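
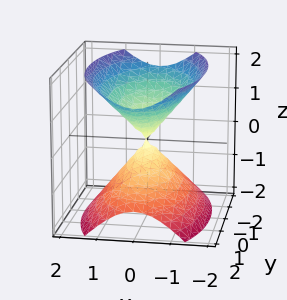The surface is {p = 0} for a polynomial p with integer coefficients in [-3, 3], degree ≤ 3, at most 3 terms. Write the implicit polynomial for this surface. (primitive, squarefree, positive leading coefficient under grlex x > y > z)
1. I count 2 distinct pieces.
2. deg p = 2.
3. Symmetries: mirror symmetry z ↦ −z ⇒ only even powers of z; the y ↦ −y reflection is a symmetry, so y appears only in even powers; it's symmetric under x → −x, forcing even powers of x.
4. From the visible intercepts: it meets the y-axis at y = 0 (among the integer gridlines); it crosses the x-axis at the gridline x = 0; it crosses the z-axis at the gridline z = 0.
5. The integer polynomial consistent with all of this is the stated p.

3*x^2 + y^2 - 2*z^2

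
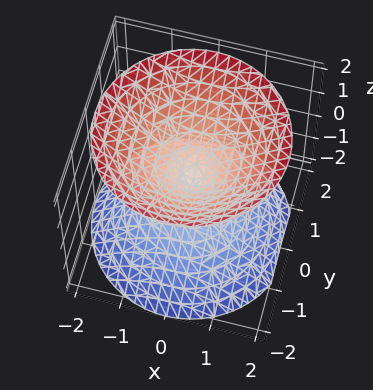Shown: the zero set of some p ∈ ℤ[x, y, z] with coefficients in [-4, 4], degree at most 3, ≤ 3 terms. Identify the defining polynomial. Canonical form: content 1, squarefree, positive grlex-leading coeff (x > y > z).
x^2 + y^2 - z^2

First, there are 2 components. Treating them together as one polynomial.
Next, the degree is 2 — a double cone through the origin; a quadric.
Next, by symmetry, the surface is invariant under rotation about z: p = q(x² + y², z); mirror symmetry z ↦ −z ⇒ only even powers of z.
Then, checking where it meets the axes: it crosses the z-axis at the gridline z = 0; a circular section at z = -1 has radius exactly 1; it meets the y-axis at y = 0 (among the integer gridlines); it meets the x-axis at x = 0 (among the integer gridlines).
Finally, fitting integer coefficients to these (and the overall shape) gives p.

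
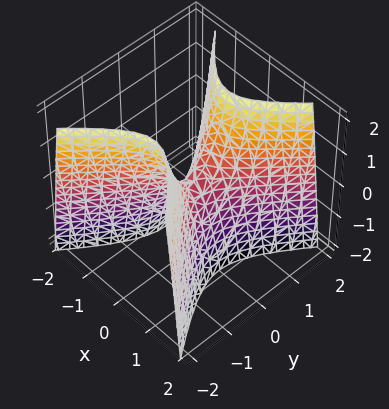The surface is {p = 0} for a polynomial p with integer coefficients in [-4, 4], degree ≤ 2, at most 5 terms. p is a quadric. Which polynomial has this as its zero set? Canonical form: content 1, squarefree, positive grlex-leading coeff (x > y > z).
3*x^2 - 2*y^2 + z

(a) Degree: a saddle surface; a quadric, so deg p = 2.
(b) Symmetries: the x ↦ −x reflection is a symmetry, so x appears only in even powers; it's symmetric under y → −y, forcing even powers of y.
(c) From the axis intercepts and sections: it crosses the x-axis at the gridline x = 0; one y-axis crossing is at y = 0; it crosses the z-axis at the gridline z = 0.
(d) Together with the visible shape, these determine p as stated.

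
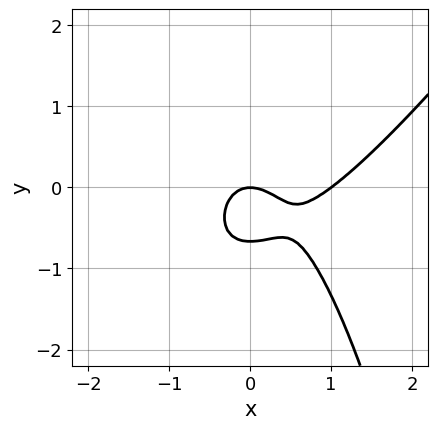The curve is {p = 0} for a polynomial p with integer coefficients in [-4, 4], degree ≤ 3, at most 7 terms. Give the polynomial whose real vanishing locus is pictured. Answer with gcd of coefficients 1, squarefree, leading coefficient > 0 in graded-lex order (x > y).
deg p = 3. A generic line meets the curve in up to 3 points.
Observable constraints: it crosses the y-axis at the gridline y = 0; among the integer gridlines, it crosses the x-axis at x ∈ {0, 1}.
Solving for integer coefficients yields p as stated.

3*x^3 - 2*x^2*y - 3*x^2 - 3*y^2 - 2*y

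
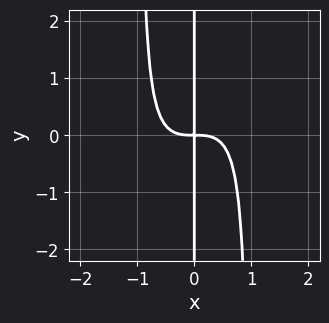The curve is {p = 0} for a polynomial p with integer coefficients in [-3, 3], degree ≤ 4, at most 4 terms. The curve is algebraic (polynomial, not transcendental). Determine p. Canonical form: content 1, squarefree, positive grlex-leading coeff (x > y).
First, degree: no degree-3 curve has this shape, so deg p = 4.
Next, from the axis intercepts and sections: the visible y-axis segment lies entirely on the curve.
Finally, fitting integer coefficients to these (and the overall shape) gives p.

x^4 - x^3*y + x*y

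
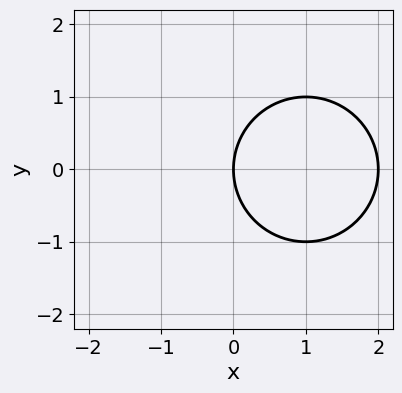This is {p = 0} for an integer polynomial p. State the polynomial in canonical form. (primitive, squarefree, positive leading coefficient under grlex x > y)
First, degree: the shape is more complex than any degree-1 curve, so deg p = 2.
Next, symmetries: it's symmetric under y → −y, forcing even powers of y.
Next, from the visible intercepts: the x-axis gridline crossings are at x ∈ {0, 2}; one y-axis crossing is at y = 0.
Finally, these observations pin down the coefficients.

x^2 + y^2 - 2*x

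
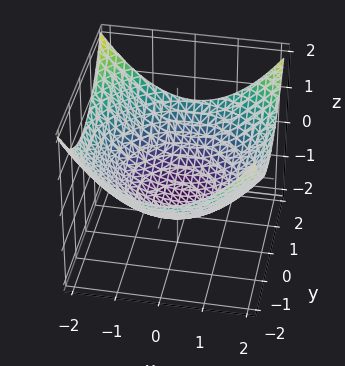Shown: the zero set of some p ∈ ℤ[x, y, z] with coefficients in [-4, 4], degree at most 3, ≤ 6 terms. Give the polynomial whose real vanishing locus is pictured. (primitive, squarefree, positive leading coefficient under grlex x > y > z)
x^2 + y^2 - 3*z - 3

(a) Degree: a generic line meets the surface in up to 2 points, so deg p = 2.
(b) Symmetry: the z-axis is an axis of rotation, so x and y enter only as x² + y².
(c) Against the integer gridlines: it meets the z-axis at z = -1 (among the integer gridlines); a circular section at z = 0 has radius between 1 and 2.
(d) Assembling these constraints gives the stated polynomial.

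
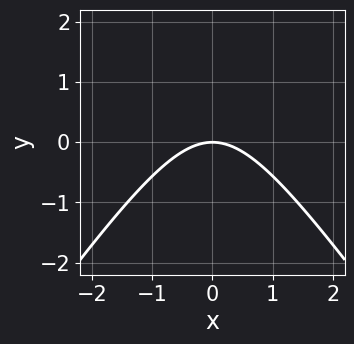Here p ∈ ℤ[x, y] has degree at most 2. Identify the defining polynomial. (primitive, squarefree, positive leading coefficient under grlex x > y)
deg p = 2. No degree-1 curve has this shape.
Symmetries: the x ↦ −x reflection is a symmetry, so x appears only in even powers.
From the visible intercepts: it crosses the y-axis at the gridline y = 0; one x-axis crossing is at x = 0.
Assembling these constraints gives the stated polynomial.

2*x^2 - y^2 + 3*y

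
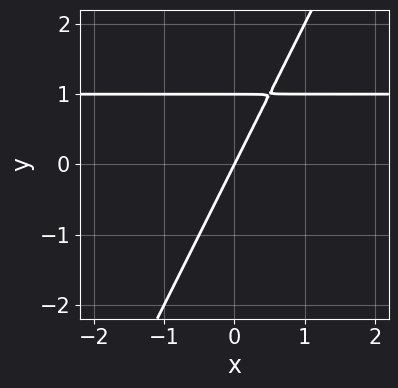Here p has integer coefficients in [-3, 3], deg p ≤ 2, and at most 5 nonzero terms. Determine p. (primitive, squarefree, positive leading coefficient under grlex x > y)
First, the degree is 2 — a generic line meets the curve in up to 2 points.
Next, from the visible intercepts: it meets the x-axis at x = 0 (among the integer gridlines); the y-axis gridline crossings are at y ∈ {0, 1}.
Finally, putting this together gives p.

2*x*y - y^2 - 2*x + y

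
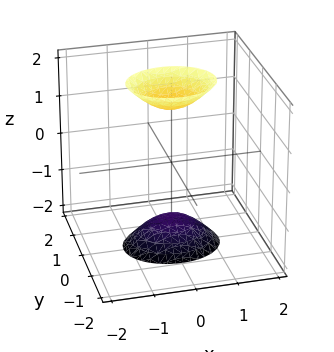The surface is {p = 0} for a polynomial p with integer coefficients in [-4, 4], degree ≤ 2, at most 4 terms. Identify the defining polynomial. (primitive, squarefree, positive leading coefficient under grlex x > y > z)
There are 2 components. Treating them together as one polynomial.
The degree is 2 — two separate bowl-shaped sheets opening away from each other; a quadric.
Symmetries: it's symmetric under x → −x, forcing even powers of x; it's symmetric under z → −z, forcing even powers of z; the y ↦ −y reflection is a symmetry, so y appears only in even powers.
From the visible intercepts: no y-intercept at any integer in the box; the surface avoids every integer x-axis point in the box.
The integer polynomial consistent with all of this is the stated p.

2*x^2 + 3*y^2 - z^2 + 2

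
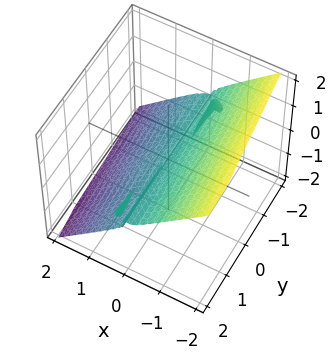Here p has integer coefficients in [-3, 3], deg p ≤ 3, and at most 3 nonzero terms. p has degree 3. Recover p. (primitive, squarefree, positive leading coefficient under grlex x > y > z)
3*x^3 - x*y*z + 3*z^3

There are 3 components. They look like related sheets of one shape, so recover p as a whole.
deg p = 3. The shape is more complex than any degree-2 surface.
From the visible intercepts: it meets the z-axis at z = 0 (among the integer gridlines); every point of the y-axis in the box is on the surface; it meets the x-axis at x = 0 (among the integer gridlines).
Assembling these constraints gives the stated polynomial.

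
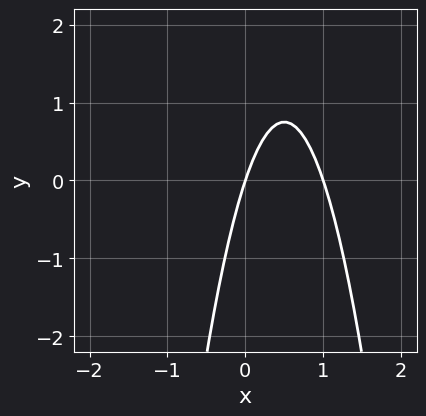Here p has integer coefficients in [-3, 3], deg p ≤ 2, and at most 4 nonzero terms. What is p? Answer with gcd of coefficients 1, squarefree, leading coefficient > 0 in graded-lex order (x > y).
3*x^2 - 3*x + y

1. Degree: a generic line meets the curve in up to 2 points, so deg p = 2.
2. Against the integer gridlines: one y-axis crossing is at y = 0; among the integer gridlines, it crosses the x-axis at x ∈ {0, 1}.
3. Together with the visible shape, these determine p as stated.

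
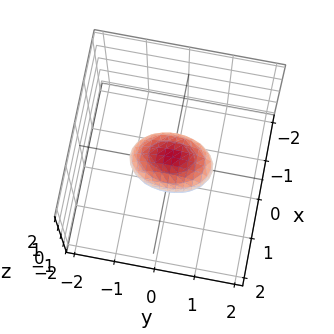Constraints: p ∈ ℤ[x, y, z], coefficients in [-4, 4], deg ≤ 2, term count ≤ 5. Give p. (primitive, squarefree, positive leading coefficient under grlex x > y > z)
2*x^2 + y^2 + 2*z^2 - 1

(a) deg p = 2. Bounded and convex; a quadric.
(b) Symmetries: it's symmetric under x → −x, forcing even powers of x; it's symmetric under z → −z, forcing even powers of z; the y ↦ −y reflection is a symmetry, so y appears only in even powers.
(c) Observable constraints: the y-axis gridline crossings are at y ∈ {-1, 1}.
(d) Matching integer coefficients to the picture gives p.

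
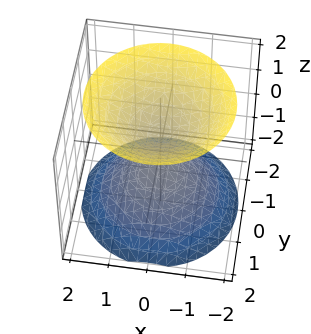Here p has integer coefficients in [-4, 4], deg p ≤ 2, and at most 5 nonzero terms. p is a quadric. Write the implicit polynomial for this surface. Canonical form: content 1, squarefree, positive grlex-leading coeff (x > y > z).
1. I count 2 distinct pieces.
2. deg p = 2.
3. Symmetries: the z ↦ −z reflection is a symmetry, so z appears only in even powers; the surface is invariant under rotation about z: p = q(x² + y², z).
4. Reading off the gridlines: a circular section at z = -1 has radius between 0 and 1; no x-intercept at any integer in the box.
5. Assembling these constraints gives the stated polynomial.

2*x^2 + 2*y^2 - 2*z^2 + 1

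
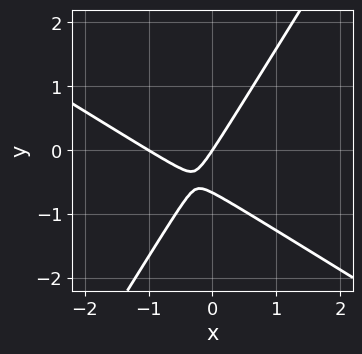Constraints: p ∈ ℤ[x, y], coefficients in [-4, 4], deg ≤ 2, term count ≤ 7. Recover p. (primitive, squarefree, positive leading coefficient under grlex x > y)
3*x^2 + 3*x*y - 3*y^2 + 3*x - 2*y

First, the degree is 2 — a generic line meets the curve in up to 2 points.
Next, against the integer gridlines: among the integer gridlines, it crosses the x-axis at x ∈ {-1, 0}; it meets the y-axis at y = 0 (among the integer gridlines).
Finally, together with the visible shape, these determine p as stated.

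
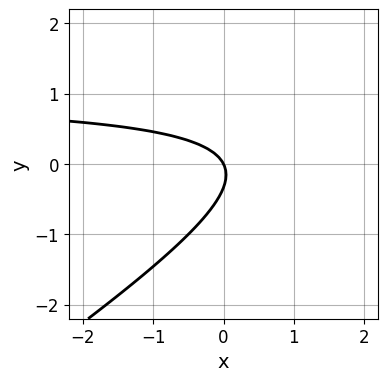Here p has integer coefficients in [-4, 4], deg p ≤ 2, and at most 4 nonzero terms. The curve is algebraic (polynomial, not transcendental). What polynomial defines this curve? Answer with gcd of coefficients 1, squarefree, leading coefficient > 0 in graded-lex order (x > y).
First, deg p = 2. The shape is more complex than any degree-1 curve.
Then, reading off the gridlines: it meets the y-axis at y = 0 (among the integer gridlines); it crosses the x-axis at the gridline x = 0.
Finally, these observations pin down the coefficients.

2*x*y - 3*y^2 - 2*x - y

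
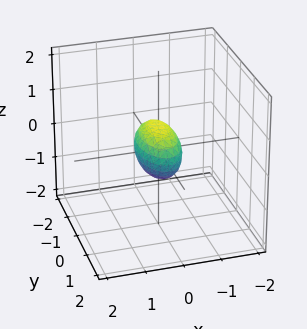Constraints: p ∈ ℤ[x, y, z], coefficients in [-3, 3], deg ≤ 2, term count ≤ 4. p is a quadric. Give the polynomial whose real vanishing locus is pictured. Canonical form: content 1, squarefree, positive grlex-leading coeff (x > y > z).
Degree: bounded and convex; a quadric, so deg p = 2.
Symmetries: it's symmetric under x → −x, forcing even powers of x; mirror symmetry y ↦ −y ⇒ only even powers of y; the z ↦ −z reflection is a symmetry, so z appears only in even powers.
From the visible intercepts: the y-axis gridline crossings are at y ∈ {-1, 1}.
These observations pin down the coefficients.

3*x^2 + y^2 + 2*z^2 - 1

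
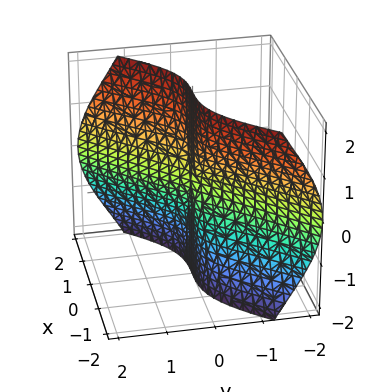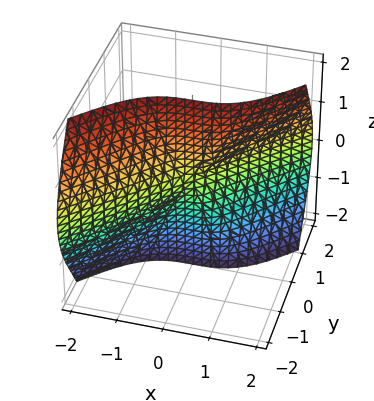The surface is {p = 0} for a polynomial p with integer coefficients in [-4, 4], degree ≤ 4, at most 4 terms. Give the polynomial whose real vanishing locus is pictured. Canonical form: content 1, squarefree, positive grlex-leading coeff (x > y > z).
3*x^3 - 2*x^2*y - y^3 - 3*y*z^2

(a) The degree is 3 — a generic line meets the surface in up to 3 points.
(b) Reading off the gridlines: the visible z-axis segment lies entirely on the surface; one x-axis crossing is at x = 0; it crosses the y-axis at the gridline y = 0.
(c) The integer polynomial consistent with all of this is the stated p.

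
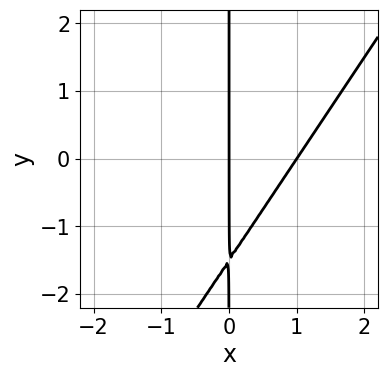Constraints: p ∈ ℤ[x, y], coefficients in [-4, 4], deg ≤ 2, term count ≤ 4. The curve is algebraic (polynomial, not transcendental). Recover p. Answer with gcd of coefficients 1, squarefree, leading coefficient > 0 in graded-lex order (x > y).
3*x^2 - 2*x*y - 3*x

deg p = 2.
From the visible intercepts: the visible y-axis segment lies entirely on the curve; the x-axis gridline crossings are at x ∈ {0, 1}.
Fitting integer coefficients to these (and the overall shape) gives p.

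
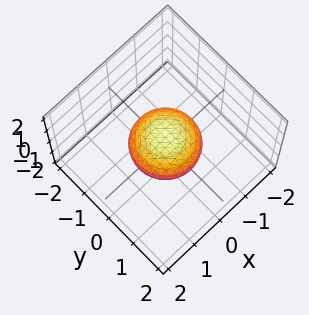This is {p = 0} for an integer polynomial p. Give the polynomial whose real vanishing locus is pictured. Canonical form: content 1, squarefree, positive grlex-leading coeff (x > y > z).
(a) The degree is 2 — the shape is more complex than any degree-1 surface.
(b) Symmetries: rotational symmetry about the z-axis ⇒ p depends on x, y only through x² + y².
(c) Reading off the gridlines: among the integer gridlines, it crosses the x-axis at x ∈ {-1, 1}; a circular section at z = 0 has radius exactly 1; the y-axis gridline crossings are at y ∈ {-1, 1}.
(d) The integer polynomial consistent with all of this is the stated p.

x^2 + y^2 + 2*z^2 - 1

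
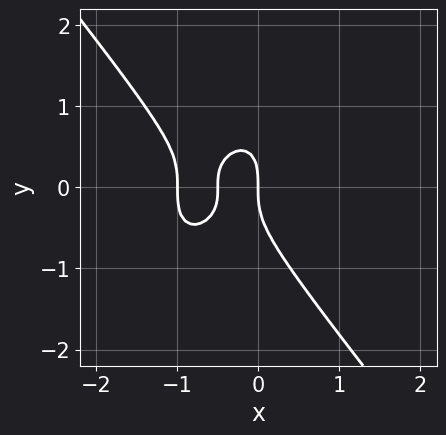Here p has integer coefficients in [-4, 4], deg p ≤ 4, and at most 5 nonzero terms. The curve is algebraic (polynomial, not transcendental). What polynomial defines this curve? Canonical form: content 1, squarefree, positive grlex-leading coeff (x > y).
(a) Degree: a generic line meets the curve in up to 3 points, so deg p = 3.
(b) Observable constraints: among the integer gridlines, it crosses the x-axis at x ∈ {-1, 0}; one y-axis crossing is at y = 0.
(c) Fitting integer coefficients to these (and the overall shape) gives p.

2*x^3 + y^3 + 3*x^2 + x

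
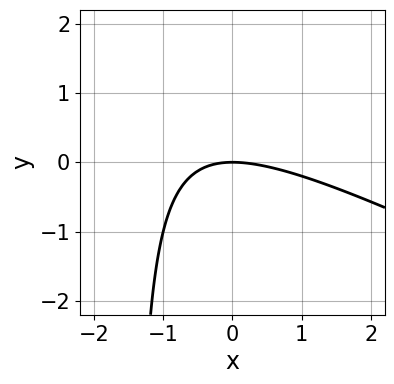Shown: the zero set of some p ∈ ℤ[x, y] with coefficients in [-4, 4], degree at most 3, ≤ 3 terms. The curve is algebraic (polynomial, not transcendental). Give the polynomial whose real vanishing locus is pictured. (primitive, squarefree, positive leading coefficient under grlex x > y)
x^2 + 2*x*y + 3*y

(a) deg p = 2. No degree-1 curve has this shape.
(b) Reading off the gridlines: it crosses the x-axis at the gridline x = 0; one y-axis crossing is at y = 0.
(c) Matching integer coefficients to the picture gives p.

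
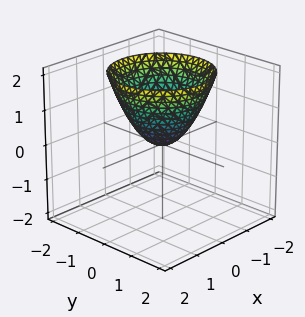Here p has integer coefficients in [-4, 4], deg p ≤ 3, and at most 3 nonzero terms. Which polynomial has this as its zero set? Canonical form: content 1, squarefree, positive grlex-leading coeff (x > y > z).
First, deg p = 2.
Next, symmetries: rotational symmetry about the z-axis ⇒ p depends on x, y only through x² + y².
Next, observable constraints: one x-axis crossing is at x = 0; it crosses the y-axis at the gridline y = 0; one z-axis crossing is at z = 0.
Finally, the integer polynomial consistent with all of this is the stated p.

x^2 + y^2 - z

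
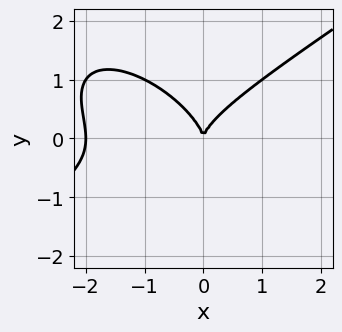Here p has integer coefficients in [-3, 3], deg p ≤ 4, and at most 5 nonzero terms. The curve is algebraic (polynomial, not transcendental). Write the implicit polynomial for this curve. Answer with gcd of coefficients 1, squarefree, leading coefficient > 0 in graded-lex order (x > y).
x^3 - x*y^2 - 2*y^3 + 2*x^2

1. Degree: the shape is more complex than any degree-2 curve, so deg p = 3.
2. Checking where it meets the axes: among the integer gridlines, it crosses the x-axis at x ∈ {-2, 0}; it crosses the y-axis at the gridline y = 0.
3. Putting this together gives p.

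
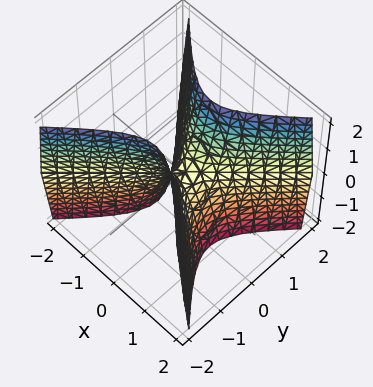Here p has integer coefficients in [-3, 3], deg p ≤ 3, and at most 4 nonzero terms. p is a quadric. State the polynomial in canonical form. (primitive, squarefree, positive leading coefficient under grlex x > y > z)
3*x^2 - 3*y^2 + z

Degree: a saddle surface; a quadric, so deg p = 2.
Symmetries: it's symmetric under x → −x, forcing even powers of x; it's symmetric under y → −y, forcing even powers of y.
Reading off the gridlines: it meets the z-axis at z = 0 (among the integer gridlines); one y-axis crossing is at y = 0.
The integer polynomial consistent with all of this is the stated p.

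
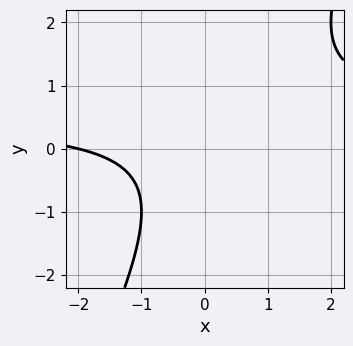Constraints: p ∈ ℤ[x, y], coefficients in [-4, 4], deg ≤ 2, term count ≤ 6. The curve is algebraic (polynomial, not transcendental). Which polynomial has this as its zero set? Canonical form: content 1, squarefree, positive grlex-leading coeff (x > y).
(a) deg p = 2. A generic line meets the curve in up to 2 points.
(b) Observable constraints: it crosses the x-axis at the gridline x = -2; it misses every integer gridline on the y-axis.
(c) Solving for integer coefficients yields p as stated.

2*x*y - y^2 - x - 2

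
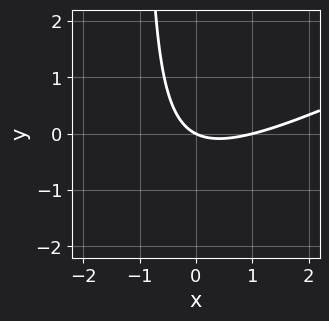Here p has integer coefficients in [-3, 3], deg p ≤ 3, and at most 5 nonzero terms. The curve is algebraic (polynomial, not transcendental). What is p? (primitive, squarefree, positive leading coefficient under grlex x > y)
x^2 - 2*x*y - x - 2*y

(a) deg p = 2. A generic line meets the curve in up to 2 points.
(b) Against the integer gridlines: it meets the y-axis at y = 0 (among the integer gridlines); the x-axis gridline crossings are at x ∈ {0, 1}.
(c) These observations pin down the coefficients.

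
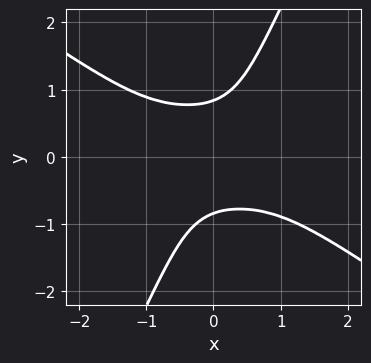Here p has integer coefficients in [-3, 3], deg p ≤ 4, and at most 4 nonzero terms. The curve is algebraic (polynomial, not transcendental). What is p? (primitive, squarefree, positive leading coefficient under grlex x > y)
First, degree: no degree-3 curve has this shape, so deg p = 4.
Next, reading off the gridlines: no x-intercept at any integer in the box.
Finally, assembling these constraints gives the stated polynomial.

3*x^2*y^2 + 3*x*y^3 - 2*y^4 + 1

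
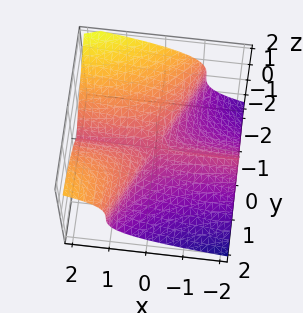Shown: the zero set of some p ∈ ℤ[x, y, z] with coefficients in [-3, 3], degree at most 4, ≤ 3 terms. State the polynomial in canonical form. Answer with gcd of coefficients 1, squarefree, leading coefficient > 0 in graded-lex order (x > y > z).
deg p = 3. A generic line meets the surface in up to 3 points.
Reading off the gridlines: it crosses the y-axis at the gridline y = 0; one z-axis crossing is at z = 0; the visible x-axis segment lies entirely on the surface.
Putting this together gives p.

2*x*y^2 - y^3 - 3*z^3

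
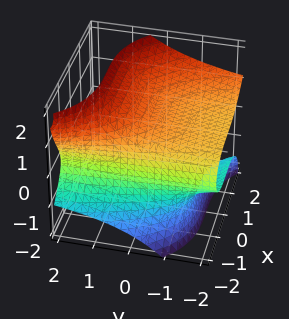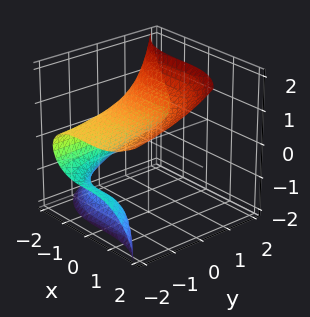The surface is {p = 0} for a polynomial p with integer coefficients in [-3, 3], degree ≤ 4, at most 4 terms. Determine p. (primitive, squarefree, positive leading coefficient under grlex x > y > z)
1. deg p = 3. No degree-2 surface has this shape.
2. Checking where it meets the axes: it misses every integer gridline on the y-axis.
3. These observations pin down the coefficients.

x^3 + 3*y*z^2 - 2*z^3 + 3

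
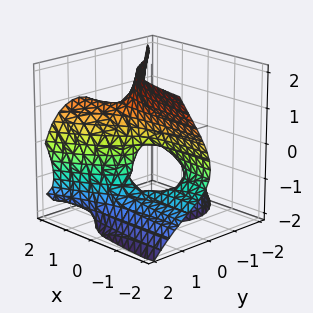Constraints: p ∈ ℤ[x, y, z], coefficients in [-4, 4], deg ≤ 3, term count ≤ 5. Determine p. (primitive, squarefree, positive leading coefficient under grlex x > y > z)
x*z^2 + y^3 - 2*x*y + 2*y*z - z

1. deg p = 3. A generic line meets the surface in up to 3 points.
2. Observable constraints: it crosses the y-axis at the gridline y = 0; one z-axis crossing is at z = 0.
3. Fitting integer coefficients to these (and the overall shape) gives p. Check: (-2, 0, 0) on the x-axis lies on the surface, and p(-2, 0, 0) = 0. ✓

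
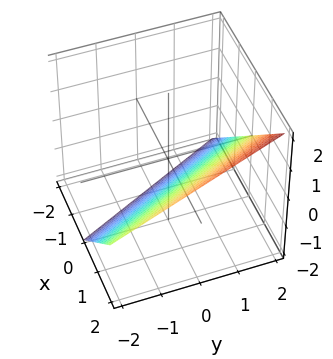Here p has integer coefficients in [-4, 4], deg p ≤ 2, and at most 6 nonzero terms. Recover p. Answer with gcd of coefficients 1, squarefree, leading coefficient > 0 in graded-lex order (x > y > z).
First, degree: the surface is flat (a plane), so deg p = 1.
Next, from the axis intercepts and sections: it crosses the x-axis at the gridline x = 1; it meets the z-axis at z = -1 (among the integer gridlines).
Finally, together with the visible shape, these determine p as stated. Check: (0, 2, 0) on the y-axis lies on the surface, and p(0, 2, 0) = 0. ✓

2*x + y - 2*z - 2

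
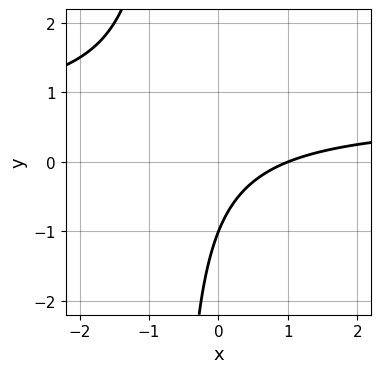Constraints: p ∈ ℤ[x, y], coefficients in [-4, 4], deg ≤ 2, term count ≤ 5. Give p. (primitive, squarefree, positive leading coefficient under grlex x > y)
3*x*y - 2*x + 2*y + 2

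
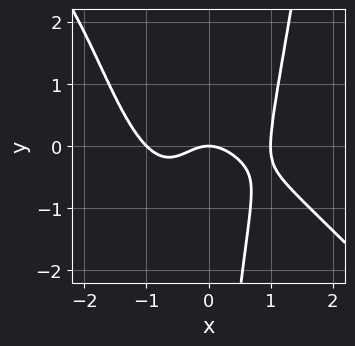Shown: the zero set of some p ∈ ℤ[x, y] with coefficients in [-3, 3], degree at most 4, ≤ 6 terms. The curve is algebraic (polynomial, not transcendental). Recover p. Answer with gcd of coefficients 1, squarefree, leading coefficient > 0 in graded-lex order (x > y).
First, deg p = 4.
Then, observable constraints: among the integer gridlines, it crosses the x-axis at x ∈ {-1, 0, 1}; one y-axis crossing is at y = 0.
Finally, putting this together gives p.

3*x^4 + 3*x^3*y - 2*x*y^2 - 3*x^2 - 3*y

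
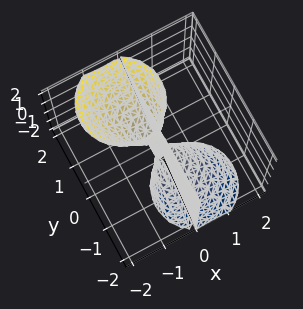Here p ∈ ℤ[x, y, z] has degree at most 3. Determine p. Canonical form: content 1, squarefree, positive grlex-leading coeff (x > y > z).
2*x^3 + x^2*z + 2*x*y^2 - 2*x*y*z

1. I count 2 distinct pieces. Treating them together as one polynomial.
2. deg p = 3. A generic line meets the surface in up to 3 points.
3. Checking where it meets the axes: the visible y-axis segment lies entirely on the surface; one x-axis crossing is at x = 0; every point of the z-axis in the box is on the surface.
4. The integer polynomial consistent with all of this is the stated p.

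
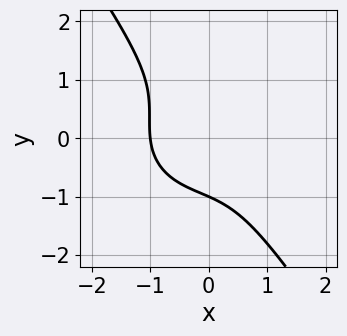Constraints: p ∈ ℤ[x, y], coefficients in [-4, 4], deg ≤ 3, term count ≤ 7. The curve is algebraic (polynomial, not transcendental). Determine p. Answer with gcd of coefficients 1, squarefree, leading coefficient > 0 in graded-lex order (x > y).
The degree is 3 — the shape is more complex than any degree-2 curve.
From the visible intercepts: it crosses the x-axis at the gridline x = -1; it meets the y-axis at y = -1 (among the integer gridlines).
Together with the visible shape, these determine p as stated.

3*x^3 + 3*x*y^2 + 3*y^3 - x*y + 3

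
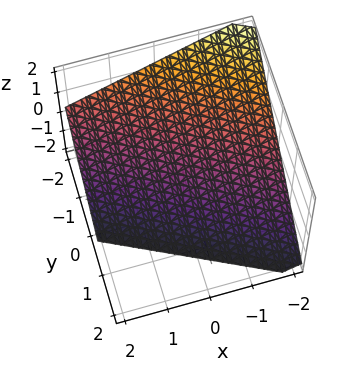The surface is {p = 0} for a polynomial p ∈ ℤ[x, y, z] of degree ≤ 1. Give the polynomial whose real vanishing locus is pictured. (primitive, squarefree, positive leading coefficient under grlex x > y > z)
x + 2*y + 2*z + 2

1. deg p = 1.
2. Observable constraints: it meets the z-axis at z = -1 (among the integer gridlines); one x-axis crossing is at x = -2.
3. Assembling these constraints gives the stated polynomial.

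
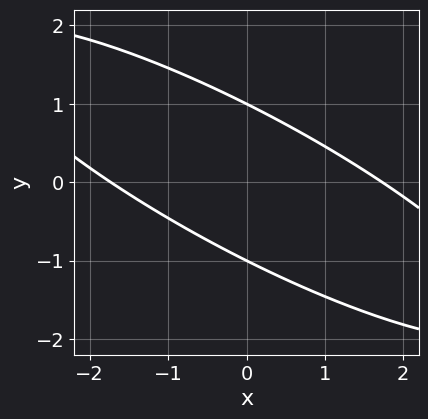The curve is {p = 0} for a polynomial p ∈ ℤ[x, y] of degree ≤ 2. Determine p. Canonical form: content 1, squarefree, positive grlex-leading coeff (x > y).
deg p = 2. A generic line meets the curve in up to 2 points.
Reading off the gridlines: among the integer gridlines, it crosses the y-axis at y ∈ {-1, 1}.
Putting this together gives p.

x^2 + 3*x*y + 3*y^2 - 3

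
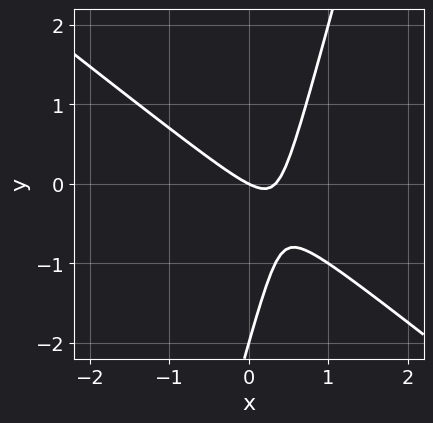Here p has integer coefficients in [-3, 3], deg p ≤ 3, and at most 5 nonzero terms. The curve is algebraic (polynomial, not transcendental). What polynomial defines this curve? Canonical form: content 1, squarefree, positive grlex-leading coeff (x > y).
3*x^2 + 3*x*y - y^2 - x - 2*y

1. deg p = 2. No degree-1 curve has this shape.
2. Against the integer gridlines: the y-axis gridline crossings are at y ∈ {-2, 0}; one x-axis crossing is at x = 0.
3. Together with the visible shape, these determine p as stated.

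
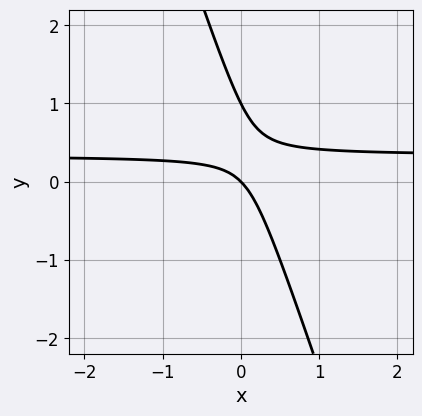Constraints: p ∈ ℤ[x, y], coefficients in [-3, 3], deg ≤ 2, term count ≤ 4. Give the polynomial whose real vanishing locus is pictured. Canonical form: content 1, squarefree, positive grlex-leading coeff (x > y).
3*x*y + y^2 - x - y

First, deg p = 2.
Then, reading off the gridlines: among the integer gridlines, it crosses the y-axis at y ∈ {0, 1}; one x-axis crossing is at x = 0.
Finally, fitting integer coefficients to these (and the overall shape) gives p.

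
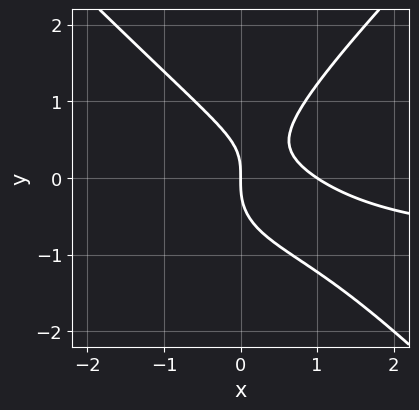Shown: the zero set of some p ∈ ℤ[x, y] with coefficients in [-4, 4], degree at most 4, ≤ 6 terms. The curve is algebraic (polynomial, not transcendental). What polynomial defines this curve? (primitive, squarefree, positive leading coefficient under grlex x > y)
2*x^2*y - 2*y^3 + 2*x^2 + x*y - 2*x

(a) deg p = 3. No degree-2 curve has this shape.
(b) From the visible intercepts: among the integer gridlines, it crosses the x-axis at x ∈ {0, 1}; it crosses the y-axis at the gridline y = 0.
(c) Assembling these constraints gives the stated polynomial.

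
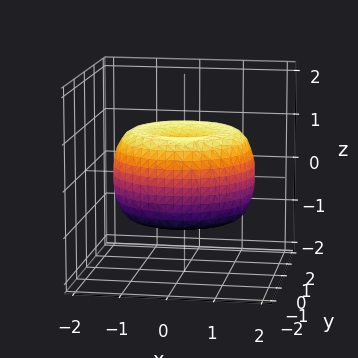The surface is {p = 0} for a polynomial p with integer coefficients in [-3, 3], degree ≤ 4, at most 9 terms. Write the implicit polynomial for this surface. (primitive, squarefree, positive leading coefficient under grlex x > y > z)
First, deg p = 4. The shape is more complex than any degree-3 surface.
Then, symmetries: every cross-section ⟂ z is a circle, so x, y appear only via x² + y².
Next, from the visible intercepts: a circular section at z = 0 has radius between 1 and 2.
Finally, the integer polynomial consistent with all of this is the stated p.

x^4 + 2*x^2*y^2 + y^4 - 2*x^2 - 2*y^2 + 2*z^2 - 1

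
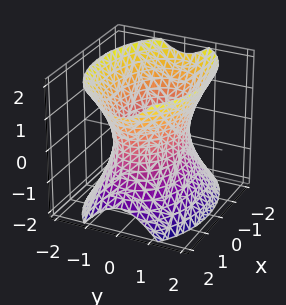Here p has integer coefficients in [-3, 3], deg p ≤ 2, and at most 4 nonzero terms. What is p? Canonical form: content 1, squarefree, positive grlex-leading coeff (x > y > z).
x^2 + 2*y^2 - z^2 - 2

(a) The degree is 2 — one connected sheet with a waist; a quadric.
(b) Symmetries: it's symmetric under x → −x, forcing even powers of x; the z ↦ −z reflection is a symmetry, so z appears only in even powers; the y ↦ −y reflection is a symmetry, so y appears only in even powers.
(c) Against the integer gridlines: no z-intercept at any integer in the box; the y-axis gridline crossings are at y ∈ {-1, 1}.
(d) Solving for integer coefficients yields p as stated.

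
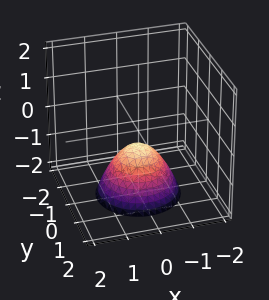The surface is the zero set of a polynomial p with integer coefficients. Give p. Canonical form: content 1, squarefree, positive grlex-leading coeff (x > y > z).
2*x^2 + 2*y^2 + 2*z + 1

1. The degree is 2 — the shape is more complex than any degree-1 surface.
2. Symmetries: the z-axis is an axis of rotation, so x and y enter only as x² + y².
3. Observable constraints: no x-intercept at any integer in the box; a circular section at z = -2 has radius between 1 and 2.
4. The integer polynomial consistent with all of this is the stated p.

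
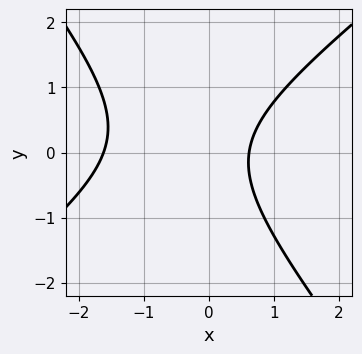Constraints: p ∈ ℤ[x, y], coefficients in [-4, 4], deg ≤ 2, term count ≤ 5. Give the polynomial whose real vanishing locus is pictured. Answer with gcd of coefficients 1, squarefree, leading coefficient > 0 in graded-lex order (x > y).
2*x^2 - x*y - 2*y^2 + 2*x - 2

deg p = 2. No degree-1 curve has this shape.
Reading off the gridlines: the curve avoids every integer y-axis point in the box.
Together with the visible shape, these determine p as stated.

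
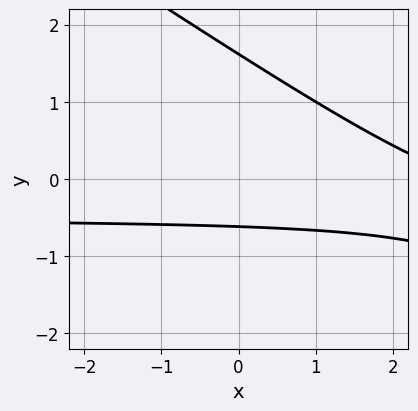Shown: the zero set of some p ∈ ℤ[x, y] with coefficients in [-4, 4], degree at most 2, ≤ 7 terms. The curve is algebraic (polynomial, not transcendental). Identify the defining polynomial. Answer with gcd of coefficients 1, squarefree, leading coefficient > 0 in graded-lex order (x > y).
First, deg p = 2.
Then, against the integer gridlines: it misses every integer gridline on the x-axis.
Finally, matching integer coefficients to the picture gives p.

2*x*y + 3*y^2 + x - 3*y - 3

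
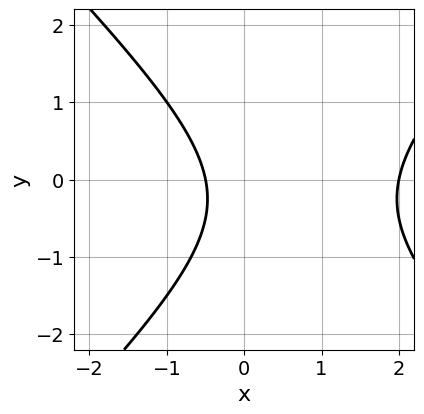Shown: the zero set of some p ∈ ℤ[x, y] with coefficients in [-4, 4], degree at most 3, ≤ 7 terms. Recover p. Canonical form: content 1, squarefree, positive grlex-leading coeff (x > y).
(a) The degree is 2 — a generic line meets the curve in up to 2 points.
(b) Reading off the gridlines: the curve avoids every integer y-axis point in the box; one x-axis crossing is at x = 2.
(c) Solving for integer coefficients yields p as stated.

2*x^2 - 2*y^2 - 3*x - y - 2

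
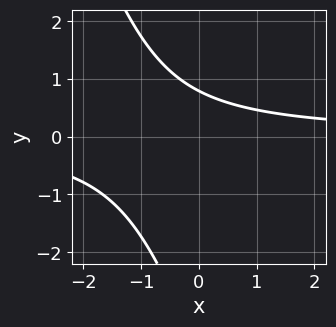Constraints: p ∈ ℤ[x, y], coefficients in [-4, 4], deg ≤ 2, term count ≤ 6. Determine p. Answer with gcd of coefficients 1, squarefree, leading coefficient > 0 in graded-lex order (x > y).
(a) Degree: the shape is more complex than any degree-1 curve, so deg p = 2.
(b) Observable constraints: no x-intercept at any integer in the box.
(c) Matching integer coefficients to the picture gives p.

3*x*y + y^2 + 3*y - 3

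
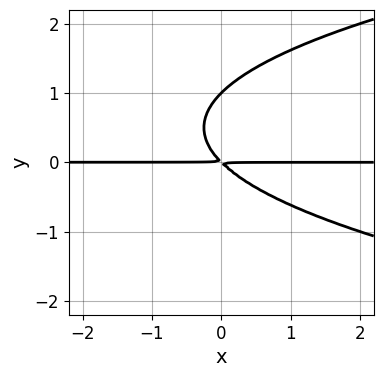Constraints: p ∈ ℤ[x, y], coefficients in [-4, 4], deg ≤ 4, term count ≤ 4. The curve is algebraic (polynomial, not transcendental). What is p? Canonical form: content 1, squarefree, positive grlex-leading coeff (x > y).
y^3 - x*y - y^2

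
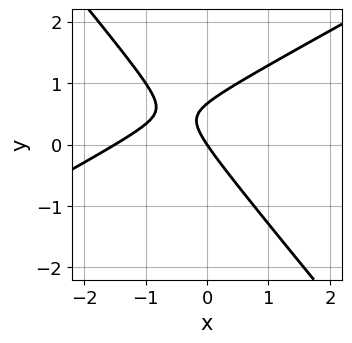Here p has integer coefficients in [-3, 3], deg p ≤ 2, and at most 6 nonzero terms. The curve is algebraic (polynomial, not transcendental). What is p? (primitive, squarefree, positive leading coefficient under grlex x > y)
2*x^2 - 2*x*y - 3*y^2 + 3*x + 2*y

deg p = 2. No degree-1 curve has this shape.
Checking where it meets the axes: one y-axis crossing is at y = 0; one x-axis crossing is at x = 0.
Matching integer coefficients to the picture gives p.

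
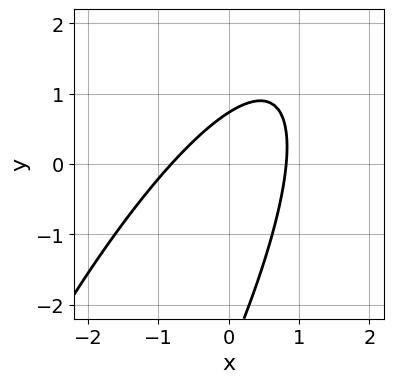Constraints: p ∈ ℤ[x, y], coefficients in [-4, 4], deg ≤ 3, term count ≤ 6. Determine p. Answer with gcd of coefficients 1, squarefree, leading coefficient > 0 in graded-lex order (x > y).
3*x^2 - 3*x*y + y^2 + 2*y - 2

First, the degree is 2 — the shape is more complex than any degree-1 curve.
Finally, putting this together gives p.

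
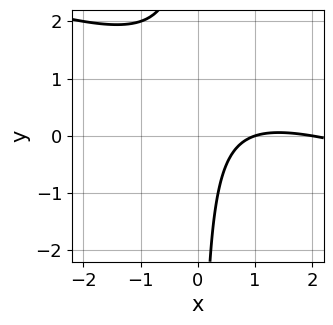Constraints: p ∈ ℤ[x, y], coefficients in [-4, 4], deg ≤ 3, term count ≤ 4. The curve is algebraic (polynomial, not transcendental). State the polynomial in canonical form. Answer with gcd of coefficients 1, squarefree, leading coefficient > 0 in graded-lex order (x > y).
1. Degree: a generic line meets the curve in up to 2 points, so deg p = 2.
2. Reading off the gridlines: the x-axis gridline crossings are at x ∈ {1, 2}; it misses every integer gridline on the y-axis.
3. Assembling these constraints gives the stated polynomial.

x^2 + 3*x*y - 3*x + 2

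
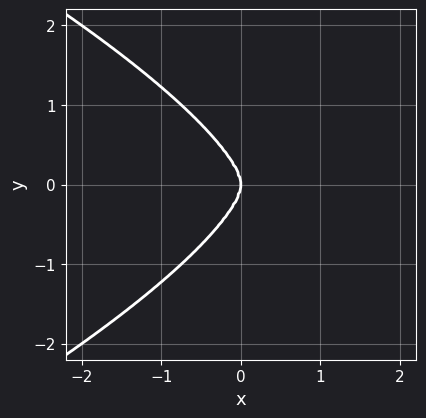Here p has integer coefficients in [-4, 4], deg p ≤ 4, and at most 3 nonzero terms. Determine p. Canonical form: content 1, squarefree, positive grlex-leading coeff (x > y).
2*y^4 + 3*x^3 + x*y^2

1. The degree is 4 — no degree-3 curve has this shape.
2. Symmetries: it's symmetric under y → −y, forcing even powers of y.
3. From the visible intercepts: it meets the x-axis at x = 0 (among the integer gridlines); one y-axis crossing is at y = 0.
4. The integer polynomial consistent with all of this is the stated p.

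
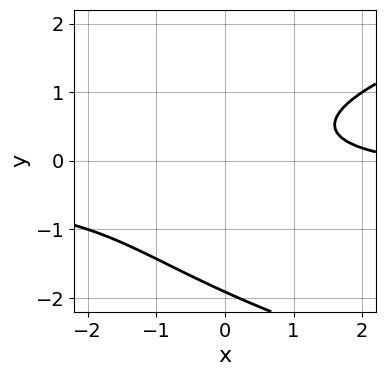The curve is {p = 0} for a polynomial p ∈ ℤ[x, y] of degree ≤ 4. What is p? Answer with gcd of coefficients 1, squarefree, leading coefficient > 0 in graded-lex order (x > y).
2*y^3 - 3*x*y + 3*y^2 - x + 3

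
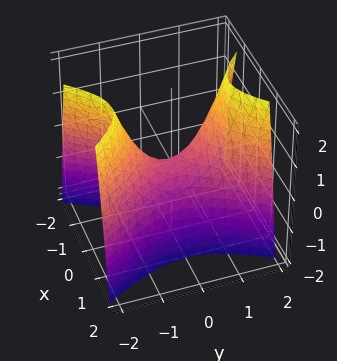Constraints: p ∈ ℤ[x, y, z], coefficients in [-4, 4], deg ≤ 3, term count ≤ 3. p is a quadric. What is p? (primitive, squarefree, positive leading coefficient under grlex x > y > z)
1. The degree is 2 — a hyperbolic paraboloid; a quadric.
2. Symmetries: the x ↦ −x reflection is a symmetry, so x appears only in even powers; mirror symmetry y ↦ −y ⇒ only even powers of y.
3. From the axis intercepts and sections: it crosses the y-axis at the gridline y = 0; it meets the z-axis at z = 0 (among the integer gridlines).
4. Putting this together gives p.

2*x^2 - y^2 + z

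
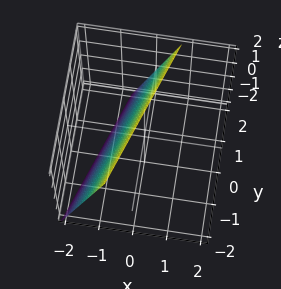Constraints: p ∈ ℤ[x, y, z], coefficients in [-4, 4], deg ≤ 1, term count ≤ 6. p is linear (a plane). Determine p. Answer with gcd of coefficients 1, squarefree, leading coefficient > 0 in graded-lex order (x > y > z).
3*x - y - z + 2

First, the degree is 1 — every cross-section is a straight line — this is a plane.
Then, observable constraints: it meets the y-axis at y = 2 (among the integer gridlines); it crosses the z-axis at the gridline z = 2.
Finally, matching integer coefficients to the picture gives p.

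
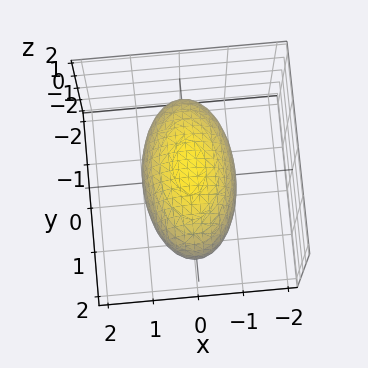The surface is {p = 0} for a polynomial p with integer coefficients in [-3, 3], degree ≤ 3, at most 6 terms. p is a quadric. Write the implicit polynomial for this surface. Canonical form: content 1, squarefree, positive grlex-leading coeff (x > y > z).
(a) Degree: a closed, bounded, convex surface; a quadric, so deg p = 2.
(b) Symmetries: mirror symmetry y ↦ −y ⇒ only even powers of y; it's symmetric under x → −x, forcing even powers of x; mirror symmetry z ↦ −z ⇒ only even powers of z.
(c) From the axis intercepts and sections: the x-axis gridline crossings are at x ∈ {-1, 1}.
(d) Matching integer coefficients to the picture gives p.

3*x^2 + y^2 + 2*z^2 - 3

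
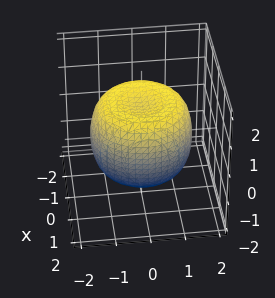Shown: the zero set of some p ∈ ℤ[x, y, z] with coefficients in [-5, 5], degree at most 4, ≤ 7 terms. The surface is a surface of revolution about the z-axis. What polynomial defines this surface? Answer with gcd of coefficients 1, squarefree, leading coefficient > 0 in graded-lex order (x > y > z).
2*x^4 + 4*x^2*y^2 + 2*y^4 - 3*x^2 - 3*y^2 + 3*z^2 - 3

The degree is 4 — the shape is more complex than any degree-3 surface.
By symmetry, every cross-section ⟂ z is a circle, so x, y appear only via x² + y².
From the axis intercepts and sections: a circular section at z = 0 has radius between 1 and 2; among the integer gridlines, it crosses the z-axis at z ∈ {-1, 1}.
Together with the visible shape, these determine p as stated.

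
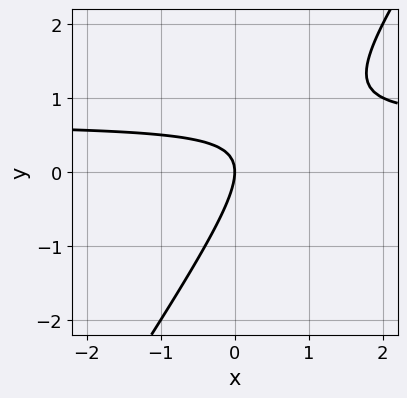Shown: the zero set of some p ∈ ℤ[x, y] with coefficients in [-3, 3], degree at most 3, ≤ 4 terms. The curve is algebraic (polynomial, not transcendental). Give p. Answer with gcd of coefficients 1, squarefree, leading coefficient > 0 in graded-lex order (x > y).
3*x*y - 2*y^2 - 2*x

deg p = 2.
Against the integer gridlines: one x-axis crossing is at x = 0; it crosses the y-axis at the gridline y = 0.
Assembling these constraints gives the stated polynomial.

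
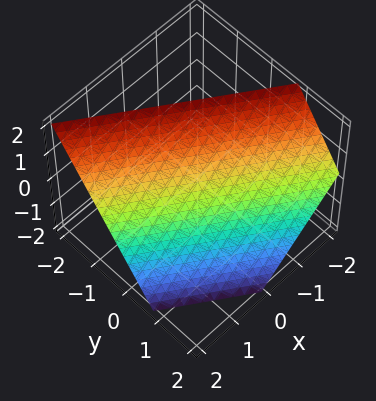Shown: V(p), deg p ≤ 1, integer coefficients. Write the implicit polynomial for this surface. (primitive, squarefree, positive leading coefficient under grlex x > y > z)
(a) Degree: every cross-section is a straight line — this is a plane, so deg p = 1.
(b) Checking where it meets the axes: one x-axis crossing is at x = 1; one z-axis crossing is at z = 1.
(c) Together with the visible shape, these determine p as stated.

2*x + 3*y + 2*z - 2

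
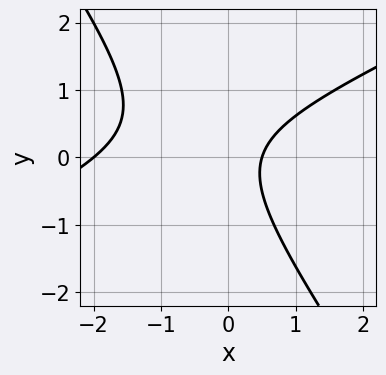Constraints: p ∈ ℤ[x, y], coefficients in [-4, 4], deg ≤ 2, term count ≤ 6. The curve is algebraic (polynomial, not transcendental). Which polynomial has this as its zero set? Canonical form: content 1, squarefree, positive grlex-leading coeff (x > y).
2*x^2 - 3*x*y - 3*y^2 + 3*x - 2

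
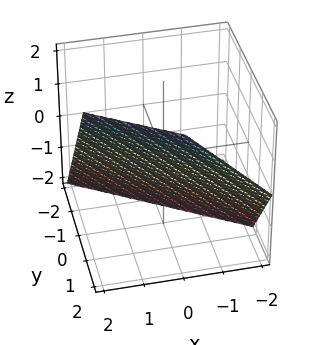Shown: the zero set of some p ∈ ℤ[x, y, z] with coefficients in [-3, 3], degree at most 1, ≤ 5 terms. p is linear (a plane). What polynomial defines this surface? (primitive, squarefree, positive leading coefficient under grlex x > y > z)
1. The degree is 1 — the surface is flat (a plane).
2. Against the integer gridlines: one x-axis crossing is at x = 1; one z-axis crossing is at z = -1.
3. Putting this together gives p.

2*x + 3*y - 2*z - 2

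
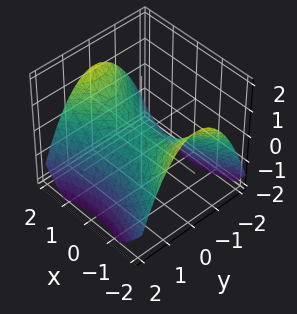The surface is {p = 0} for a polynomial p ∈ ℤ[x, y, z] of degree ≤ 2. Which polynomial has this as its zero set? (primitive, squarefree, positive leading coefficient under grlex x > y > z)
x^2 - 2*y^2 - 3*z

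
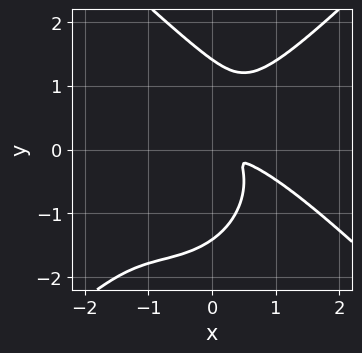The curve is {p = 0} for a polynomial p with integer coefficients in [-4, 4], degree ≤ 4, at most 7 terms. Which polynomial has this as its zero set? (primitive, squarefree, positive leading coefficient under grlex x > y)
First, deg p = 4. No degree-3 curve has this shape.
Finally, putting this together gives p.

x^4 - y^4 + 2*x^2*y - 2*x*y^2 + 2*y^2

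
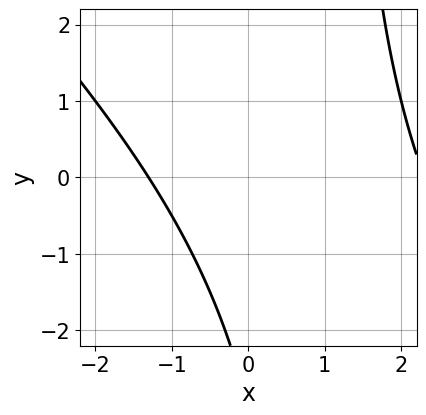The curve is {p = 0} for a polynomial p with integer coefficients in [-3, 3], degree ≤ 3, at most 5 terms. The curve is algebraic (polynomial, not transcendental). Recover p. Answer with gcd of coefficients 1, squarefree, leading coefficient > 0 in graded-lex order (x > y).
x^2 + x*y - x - y - 3

(a) Degree: a generic line meets the curve in up to 2 points, so deg p = 2.
(b) Against the integer gridlines: the curve avoids every integer y-axis point in the box.
(c) Together with the visible shape, these determine p as stated.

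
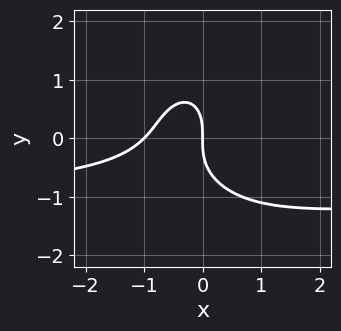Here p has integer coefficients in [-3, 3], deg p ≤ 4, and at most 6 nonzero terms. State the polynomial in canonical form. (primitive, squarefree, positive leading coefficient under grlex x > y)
3*x^2*y + 2*y^3 + 3*x^2 + 3*x

Degree: no degree-2 curve has this shape, so deg p = 3.
Checking where it meets the axes: it meets the y-axis at y = 0 (among the integer gridlines); among the integer gridlines, it crosses the x-axis at x ∈ {-1, 0}.
Fitting integer coefficients to these (and the overall shape) gives p.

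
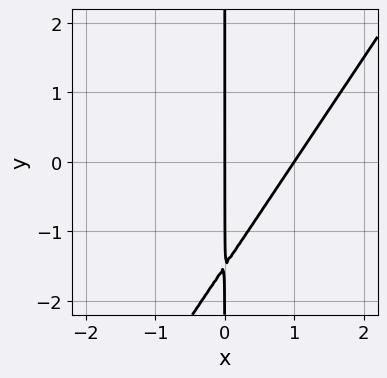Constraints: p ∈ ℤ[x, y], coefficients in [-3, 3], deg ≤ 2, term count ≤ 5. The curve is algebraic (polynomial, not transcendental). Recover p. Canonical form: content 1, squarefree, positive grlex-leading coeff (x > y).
3*x^2 - 2*x*y - 3*x

First, degree: a generic line meets the curve in up to 2 points, so deg p = 2.
Then, checking where it meets the axes: among the integer gridlines, it crosses the x-axis at x ∈ {0, 1}; the visible y-axis segment lies entirely on the curve.
Finally, these observations pin down the coefficients.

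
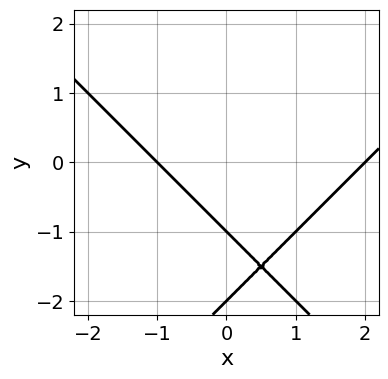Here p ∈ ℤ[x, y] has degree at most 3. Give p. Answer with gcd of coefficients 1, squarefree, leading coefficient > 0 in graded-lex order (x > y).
x^2 - y^2 - x - 3*y - 2

(a) The degree is 2 — a generic line meets the curve in up to 2 points.
(b) Against the integer gridlines: the y-axis gridline crossings are at y ∈ {-2, -1}; the x-axis gridline crossings are at x ∈ {-1, 2}.
(c) Putting this together gives p.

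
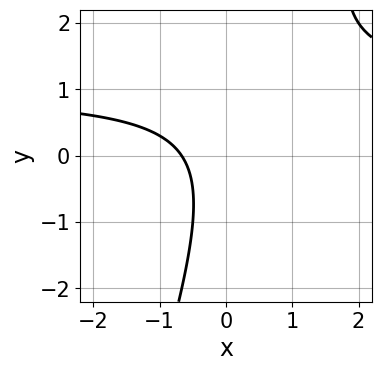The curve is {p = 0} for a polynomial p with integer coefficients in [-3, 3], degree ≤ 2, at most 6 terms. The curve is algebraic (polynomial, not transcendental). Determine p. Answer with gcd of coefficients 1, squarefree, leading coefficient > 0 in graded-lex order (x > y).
deg p = 2. No degree-1 curve has this shape.
Observable constraints: no y-intercept at any integer in the box.
Putting this together gives p.

3*x*y - y^2 - 3*x - 2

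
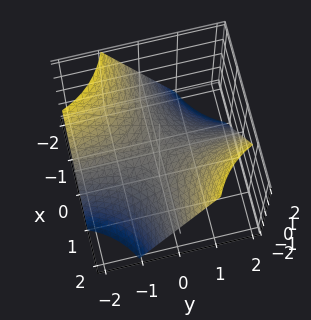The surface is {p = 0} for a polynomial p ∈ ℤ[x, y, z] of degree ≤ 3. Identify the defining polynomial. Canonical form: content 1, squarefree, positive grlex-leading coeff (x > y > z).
x*y - z

deg p = 2.
From the axis intercepts and sections: every point of the y-axis in the box is on the surface; every point of the x-axis in the box is on the surface; it meets the z-axis at z = 0 (among the integer gridlines).
Matching integer coefficients to the picture gives p.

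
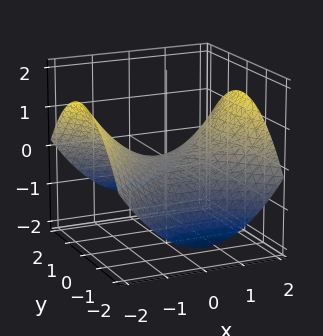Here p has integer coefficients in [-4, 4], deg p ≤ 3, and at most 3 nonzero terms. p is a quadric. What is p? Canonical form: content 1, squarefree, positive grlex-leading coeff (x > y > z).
x^2 - y^2 - 3*z

First, degree: a saddle surface; a quadric, so deg p = 2.
Then, symmetries: it's symmetric under y → −y, forcing even powers of y; mirror symmetry x ↦ −x ⇒ only even powers of x.
Then, checking where it meets the axes: it meets the z-axis at z = 0 (among the integer gridlines); it meets the y-axis at y = 0 (among the integer gridlines); it meets the x-axis at x = 0 (among the integer gridlines).
Finally, matching integer coefficients to the picture gives p.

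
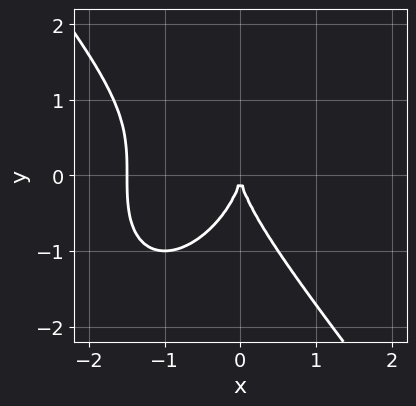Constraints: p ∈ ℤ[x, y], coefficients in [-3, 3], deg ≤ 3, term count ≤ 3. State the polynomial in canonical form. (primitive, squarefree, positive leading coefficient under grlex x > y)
2*x^3 + y^3 + 3*x^2

First, the degree is 3 — the shape is more complex than any degree-2 curve.
Then, against the integer gridlines: one x-axis crossing is at x = 0; it crosses the y-axis at the gridline y = 0.
Finally, assembling these constraints gives the stated polynomial.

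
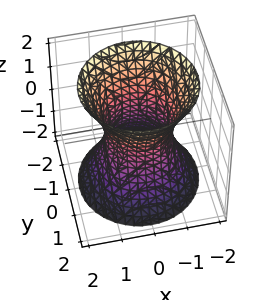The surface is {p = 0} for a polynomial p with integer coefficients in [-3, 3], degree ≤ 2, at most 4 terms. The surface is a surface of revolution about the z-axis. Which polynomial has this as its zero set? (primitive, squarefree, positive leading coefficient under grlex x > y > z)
2*x^2 + 2*y^2 - z^2 - 2

The degree is 2 — a generic line meets the surface in up to 2 points.
By symmetry, every cross-section ⟂ z is a circle, so x, y appear only via x² + y².
Reading off the gridlines: among the integer gridlines, it crosses the x-axis at x ∈ {-1, 1}; a circular section at z = -2 has radius between 1 and 2.
Fitting integer coefficients to these (and the overall shape) gives p.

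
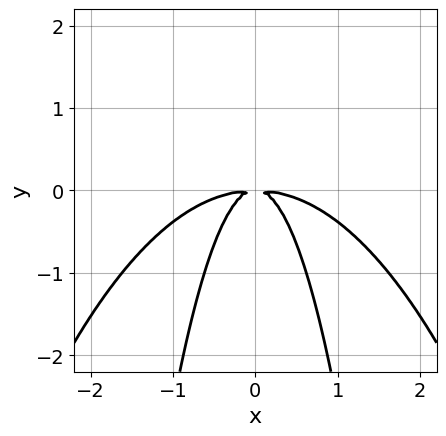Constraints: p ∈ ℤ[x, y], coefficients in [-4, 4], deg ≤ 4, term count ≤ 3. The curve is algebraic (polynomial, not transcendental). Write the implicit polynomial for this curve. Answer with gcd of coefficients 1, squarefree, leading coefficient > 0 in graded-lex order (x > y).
x^4 + 3*x^2*y + y^2

First, the degree is 4 — a generic line meets the curve in up to 4 points.
Then, symmetries: it's symmetric under x → −x, forcing even powers of x.
Finally, matching integer coefficients to the picture gives p.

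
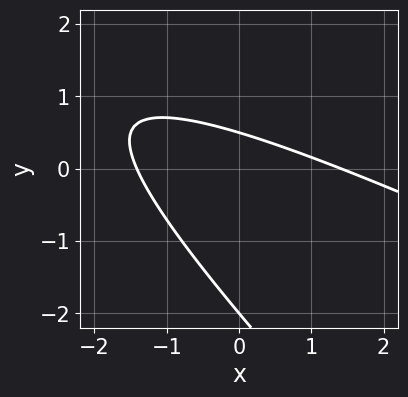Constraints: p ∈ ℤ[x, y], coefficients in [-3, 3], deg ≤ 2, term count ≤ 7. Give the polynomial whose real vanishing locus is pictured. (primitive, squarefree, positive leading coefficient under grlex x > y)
1. deg p = 2. No degree-1 curve has this shape.
2. Observable constraints: one y-axis crossing is at y = -2.
3. Together with the visible shape, these determine p as stated.

x^2 + 3*x*y + 2*y^2 + 3*y - 2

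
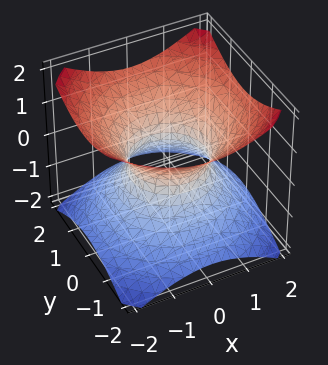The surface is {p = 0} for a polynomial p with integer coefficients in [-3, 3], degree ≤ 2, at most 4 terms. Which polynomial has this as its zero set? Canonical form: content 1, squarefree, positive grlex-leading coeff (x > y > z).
(a) The degree is 2 — one connected sheet with a waist; a quadric.
(b) By symmetry, the z-axis is an axis of rotation, so x and y enter only as x² + y²; mirror symmetry z ↦ −z ⇒ only even powers of z.
(c) Reading off the gridlines: the y-axis gridline crossings are at y ∈ {-1, 1}; no z-intercept at any integer in the box.
(d) The integer polynomial consistent with all of this is the stated p. Check: (-1, 0, 0) on the x-axis lies on the surface, and p(-1, 0, 0) = 0. ✓

2*x^2 + 2*y^2 - 3*z^2 - 2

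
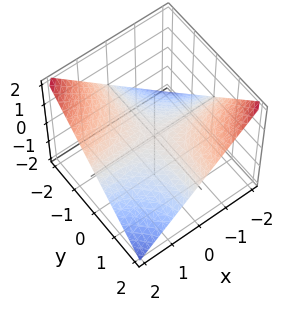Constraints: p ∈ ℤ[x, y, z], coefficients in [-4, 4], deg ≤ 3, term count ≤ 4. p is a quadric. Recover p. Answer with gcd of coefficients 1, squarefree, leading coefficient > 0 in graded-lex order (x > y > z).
x*y + 2*z

(a) Degree: a saddle surface; a quadric, so deg p = 2.
(b) Reading off the gridlines: the visible y-axis segment lies entirely on the surface; the visible x-axis segment lies entirely on the surface; it crosses the z-axis at the gridline z = 0.
(c) Assembling these constraints gives the stated polynomial.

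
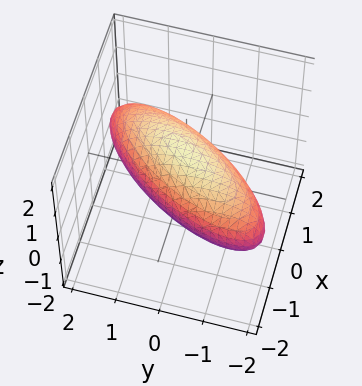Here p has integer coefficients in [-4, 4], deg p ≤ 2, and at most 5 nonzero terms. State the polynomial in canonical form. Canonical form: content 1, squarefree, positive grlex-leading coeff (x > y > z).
The degree is 2 — a generic line meets the surface in up to 2 points.
Reading off the gridlines: the z-axis gridline crossings are at z ∈ {-1, 1}; the x-axis gridline crossings are at x ∈ {-1, 1}.
Fitting integer coefficients to these (and the overall shape) gives p.

2*x^2 - 2*x*y + y^2 + 2*z^2 - 2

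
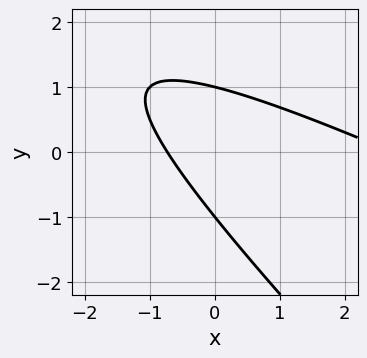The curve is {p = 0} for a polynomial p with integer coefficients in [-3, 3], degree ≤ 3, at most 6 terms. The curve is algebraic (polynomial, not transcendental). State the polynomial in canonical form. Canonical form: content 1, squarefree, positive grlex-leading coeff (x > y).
x^2 + 3*x*y + 2*y^2 - 2*x - 2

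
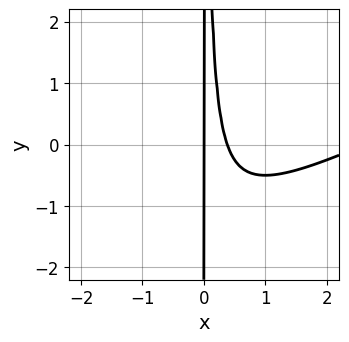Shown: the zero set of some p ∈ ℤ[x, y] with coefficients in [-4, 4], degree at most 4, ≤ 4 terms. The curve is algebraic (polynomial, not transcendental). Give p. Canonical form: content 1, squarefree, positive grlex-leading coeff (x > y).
x^3 - 2*x^2*y - 3*x^2 + x

1. Degree: the shape is more complex than any degree-2 curve, so deg p = 3.
2. From the axis intercepts and sections: the visible y-axis segment lies entirely on the curve; it crosses the x-axis at the gridline x = 0.
3. Matching integer coefficients to the picture gives p.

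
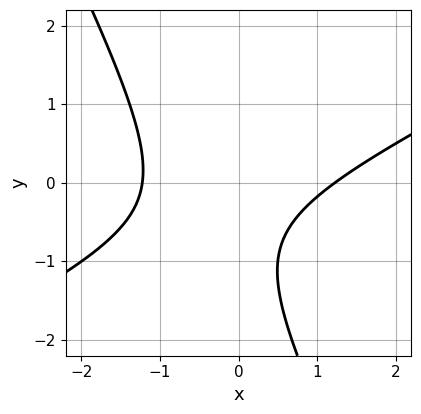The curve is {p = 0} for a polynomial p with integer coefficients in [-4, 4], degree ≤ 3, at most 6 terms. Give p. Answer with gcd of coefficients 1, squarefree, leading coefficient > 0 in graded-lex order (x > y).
2*x^2 - 3*x*y - 2*y^2 - 3*y - 3

deg p = 2. A generic line meets the curve in up to 2 points.
From the axis intercepts and sections: it misses every integer gridline on the y-axis.
These observations pin down the coefficients.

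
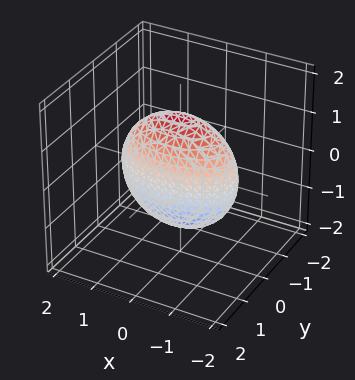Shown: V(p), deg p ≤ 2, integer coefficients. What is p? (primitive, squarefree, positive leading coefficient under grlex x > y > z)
deg p = 2.
Symmetries: mirror symmetry x ↦ −x ⇒ only even powers of x; the y ↦ −y reflection is a symmetry, so y appears only in even powers; it's symmetric under z → −z, forcing even powers of z.
Assembling these constraints gives the stated polynomial.

x^2 + 3*y^2 + z^2 - 2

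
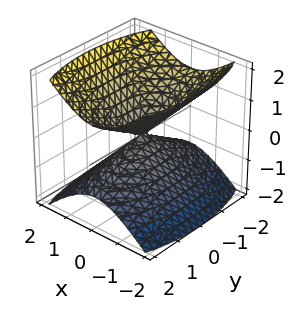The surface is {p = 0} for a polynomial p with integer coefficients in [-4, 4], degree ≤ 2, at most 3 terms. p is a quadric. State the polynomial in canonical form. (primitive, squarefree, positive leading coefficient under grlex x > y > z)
First, there are 2 components. They look like related sheets of one shape, so recover p as a whole.
Then, deg p = 2. A double cone through the origin; a quadric.
Then, symmetries: the x ↦ −x reflection is a symmetry, so x appears only in even powers; it's symmetric under z → −z, forcing even powers of z; mirror symmetry y ↦ −y ⇒ only even powers of y.
Next, from the axis intercepts and sections: it meets the x-axis at x = 0 (among the integer gridlines); one z-axis crossing is at z = 0.
Finally, together with the visible shape, these determine p as stated.

3*x^2 + y^2 - 3*z^2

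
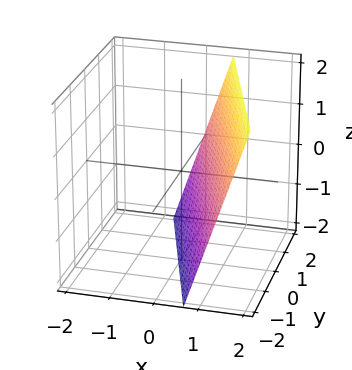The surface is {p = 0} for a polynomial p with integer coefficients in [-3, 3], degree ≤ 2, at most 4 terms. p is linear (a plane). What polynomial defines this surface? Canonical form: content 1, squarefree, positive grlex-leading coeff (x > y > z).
1. Degree: the surface is flat (a plane), so deg p = 1.
2. From the visible intercepts: it meets the y-axis at y = 2 (among the integer gridlines); one z-axis crossing is at z = -2.
3. Putting this together gives p.

3*x + y - z - 2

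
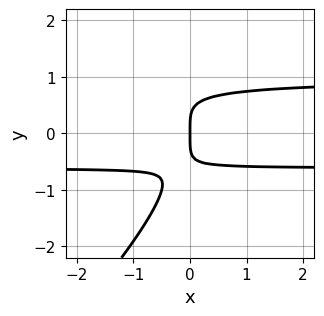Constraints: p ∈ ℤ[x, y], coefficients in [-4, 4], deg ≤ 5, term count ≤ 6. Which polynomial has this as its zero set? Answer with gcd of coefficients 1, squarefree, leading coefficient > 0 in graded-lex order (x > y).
x*y^3 - y^4 - 2*x*y^2 + x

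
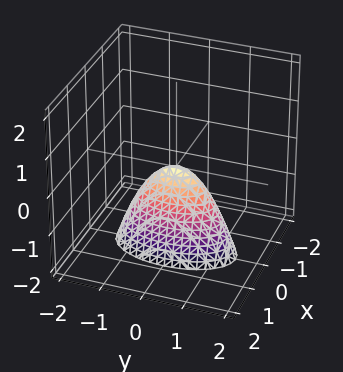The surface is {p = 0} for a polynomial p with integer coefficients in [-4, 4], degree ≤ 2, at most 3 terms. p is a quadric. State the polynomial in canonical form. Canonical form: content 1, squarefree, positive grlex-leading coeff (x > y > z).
(a) deg p = 2.
(b) Symmetries: it's symmetric under y → −y, forcing even powers of y; it's symmetric under x → −x, forcing even powers of x.
(c) Against the integer gridlines: one z-axis crossing is at z = 0; one y-axis crossing is at y = 0; it crosses the x-axis at the gridline x = 0.
(d) Fitting integer coefficients to these (and the overall shape) gives p.

3*x^2 + y^2 + z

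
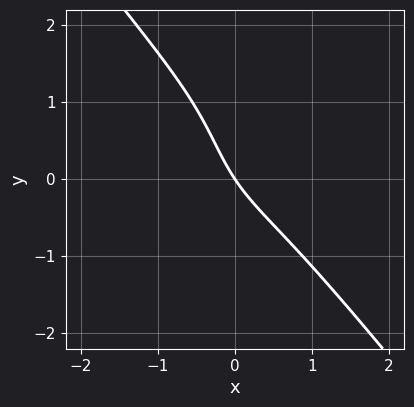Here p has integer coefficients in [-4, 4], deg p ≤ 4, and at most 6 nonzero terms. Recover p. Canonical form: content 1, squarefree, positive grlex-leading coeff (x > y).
2*x^3 + y^3 - y^2 + 3*x + 2*y

(a) Degree: a generic line meets the curve in up to 3 points, so deg p = 3.
(b) Checking where it meets the axes: it crosses the x-axis at the gridline x = 0; it crosses the y-axis at the gridline y = 0.
(c) Matching integer coefficients to the picture gives p.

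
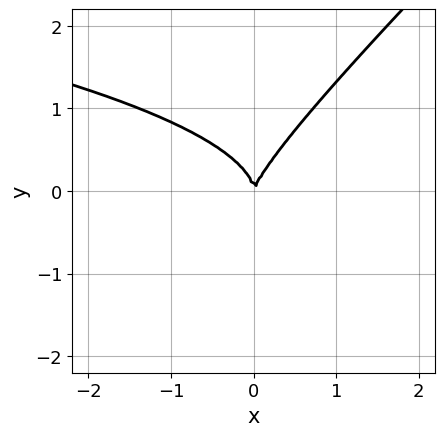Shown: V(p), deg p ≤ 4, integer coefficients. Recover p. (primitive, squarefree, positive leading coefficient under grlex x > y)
3*x*y^2 - 3*y^3 + 3*x^2 - x*y

First, deg p = 3. A generic line meets the curve in up to 3 points.
Next, from the visible intercepts: one x-axis crossing is at x = 0; one y-axis crossing is at y = 0.
Finally, matching integer coefficients to the picture gives p.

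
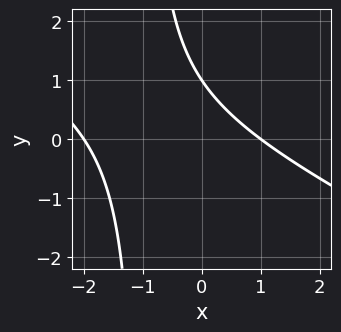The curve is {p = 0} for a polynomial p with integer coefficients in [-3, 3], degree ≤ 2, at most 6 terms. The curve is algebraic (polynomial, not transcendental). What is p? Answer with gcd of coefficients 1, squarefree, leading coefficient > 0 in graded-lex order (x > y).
x^2 + 2*x*y + x + 2*y - 2

1. The degree is 2 — a generic line meets the curve in up to 2 points.
2. Reading off the gridlines: one y-axis crossing is at y = 1; among the integer gridlines, it crosses the x-axis at x ∈ {-2, 1}.
3. Together with the visible shape, these determine p as stated.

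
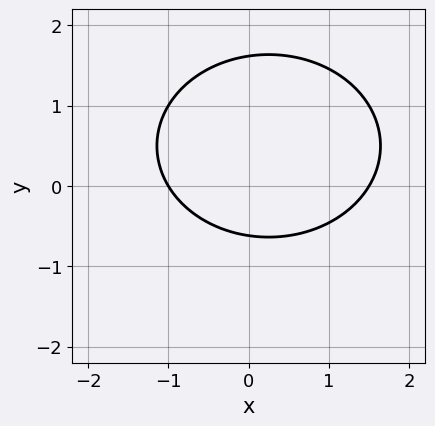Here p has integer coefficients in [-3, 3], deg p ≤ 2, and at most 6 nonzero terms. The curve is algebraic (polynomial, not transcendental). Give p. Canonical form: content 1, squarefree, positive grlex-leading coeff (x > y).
First, deg p = 2. No degree-1 curve has this shape.
Next, checking where it meets the axes: it meets the x-axis at x = -1 (among the integer gridlines).
Finally, matching integer coefficients to the picture gives p.

2*x^2 + 3*y^2 - x - 3*y - 3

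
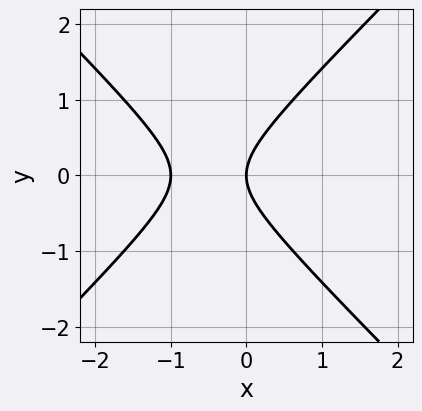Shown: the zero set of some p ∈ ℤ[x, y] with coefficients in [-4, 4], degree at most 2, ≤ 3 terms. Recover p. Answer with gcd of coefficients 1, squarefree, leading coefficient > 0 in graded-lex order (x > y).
x^2 - y^2 + x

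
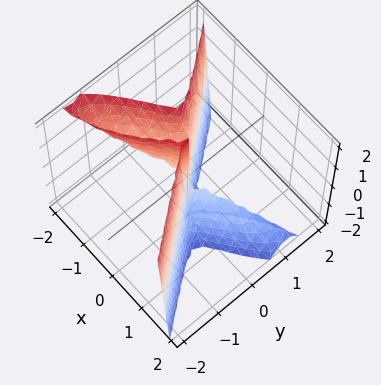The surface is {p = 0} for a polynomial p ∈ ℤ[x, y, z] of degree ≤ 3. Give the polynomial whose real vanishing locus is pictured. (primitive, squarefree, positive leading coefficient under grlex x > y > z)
1. The degree is 3 — a generic line meets the surface in up to 3 points.
2. Against the integer gridlines: one x-axis crossing is at x = 0; it meets the y-axis at y = 0 (among the integer gridlines); the visible z-axis segment lies entirely on the surface.
3. Together with the visible shape, these determine p as stated.

2*x^3 - 3*x^2*y + x^2*z + 3*y^3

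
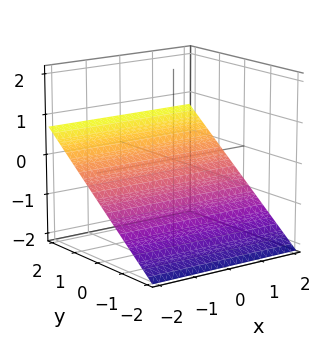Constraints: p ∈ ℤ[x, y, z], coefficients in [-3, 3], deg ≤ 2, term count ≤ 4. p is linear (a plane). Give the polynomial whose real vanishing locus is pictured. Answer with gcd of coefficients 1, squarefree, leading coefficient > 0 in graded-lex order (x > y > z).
2*y - 3*z - 2

1. The degree is 1 — the surface is flat (a plane).
2. Checking where it meets the axes: the surface avoids every integer x-axis point in the box; one y-axis crossing is at y = 1.
3. Matching integer coefficients to the picture gives p.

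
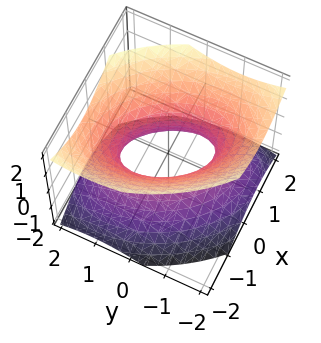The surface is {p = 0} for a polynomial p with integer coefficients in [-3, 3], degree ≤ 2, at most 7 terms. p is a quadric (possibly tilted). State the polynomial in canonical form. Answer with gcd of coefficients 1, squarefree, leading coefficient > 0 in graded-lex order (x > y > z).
First, the degree is 2 — no degree-1 surface has this shape.
Then, observable constraints: no z-intercept at any integer in the box; among the integer gridlines, it crosses the y-axis at y ∈ {-1, 1}.
Finally, putting this together gives p.

3*x^2 + 2*x*y + 2*y^2 - 3*z^2 - 2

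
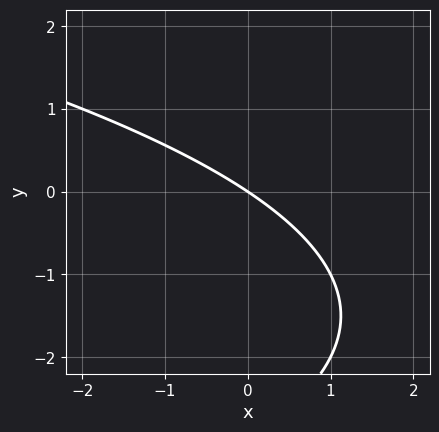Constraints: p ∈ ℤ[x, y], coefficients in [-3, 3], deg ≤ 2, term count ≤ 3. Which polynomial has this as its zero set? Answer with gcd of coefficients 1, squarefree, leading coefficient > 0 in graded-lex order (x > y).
y^2 + 2*x + 3*y

First, deg p = 2. A generic line meets the curve in up to 2 points.
Next, observable constraints: one x-axis crossing is at x = 0; it meets the y-axis at y = 0 (among the integer gridlines).
Finally, putting this together gives p.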